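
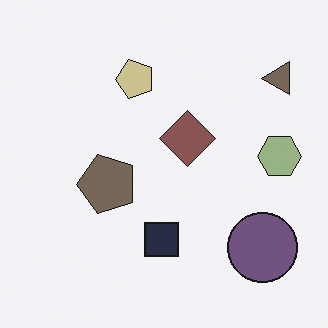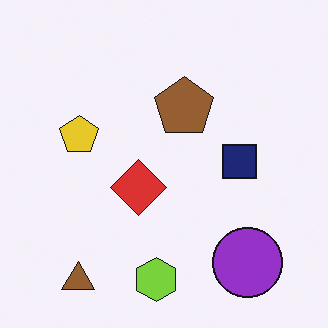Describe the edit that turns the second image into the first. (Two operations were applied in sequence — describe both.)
Heavily desaturated, then transposed (reflected across the top-left ↔ bottom-right diagonal).

All colors are more muted and greyish — a global saturation change. Shapes have swapped their row and column positions — what was in the top-right is now in the bottom-left — a diagonal reflection.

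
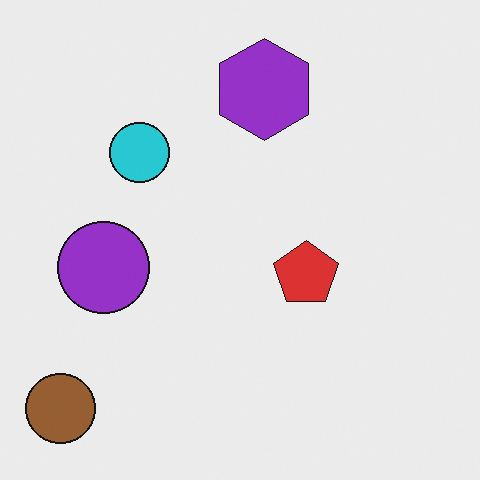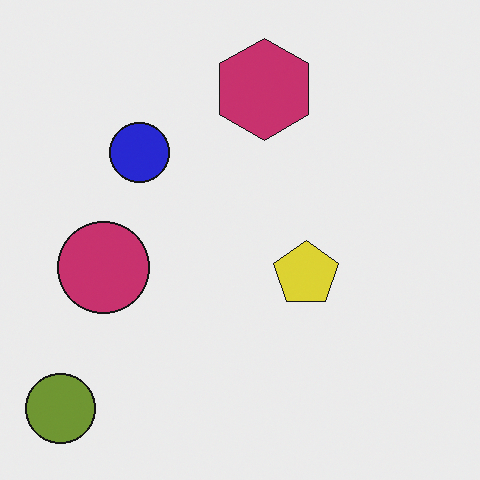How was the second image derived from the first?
The second image is the first hue-shifted by a small amount.

Every shape's color has rotated by the same amount around the hue wheel — a uniform hue shift.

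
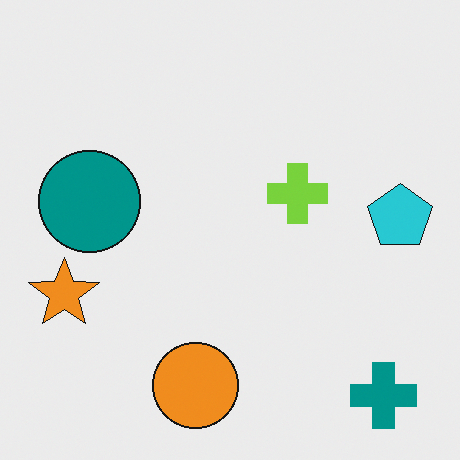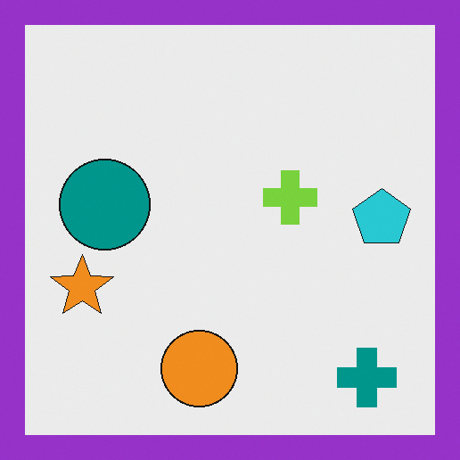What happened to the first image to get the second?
The transformation is: framed with a purple border.

A solid purple frame runs around the edge of the second image, with the content slightly shrunk inside it.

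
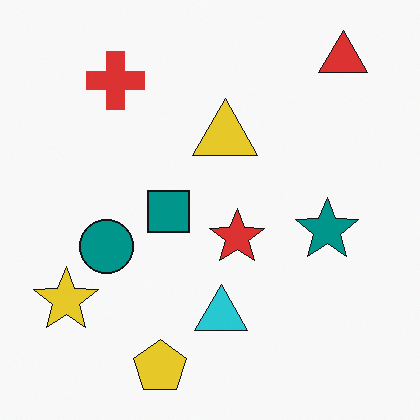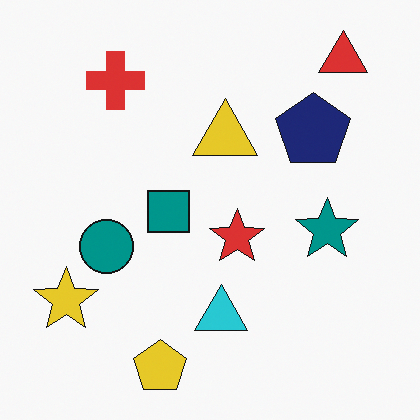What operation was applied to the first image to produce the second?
The transformation is: overlaid with an additional navy pentagon.

A navy pentagon appears in the second image that is absent from the first.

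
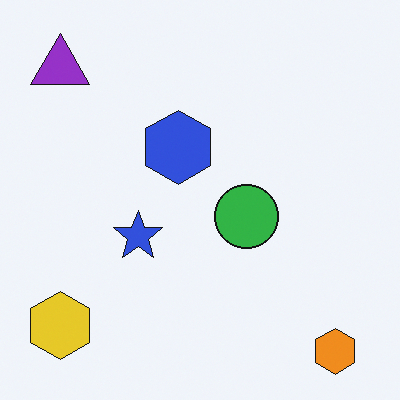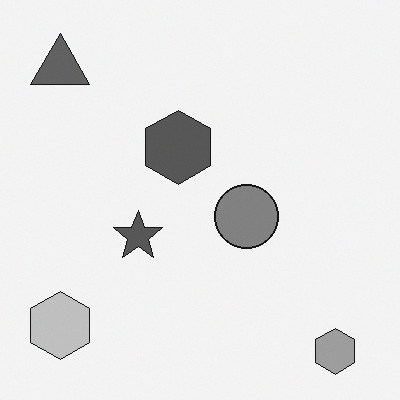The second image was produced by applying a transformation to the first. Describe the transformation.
The second image is the first converted to grayscale.

All color is removed — every shape is now a shade of grey.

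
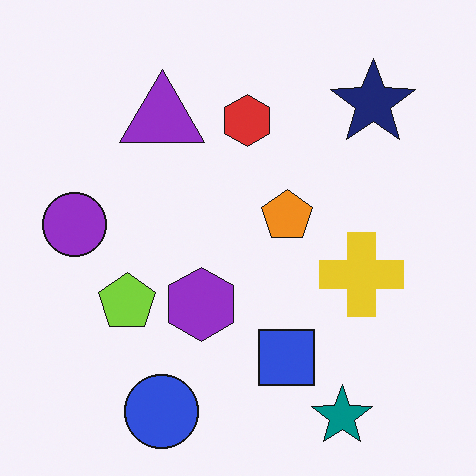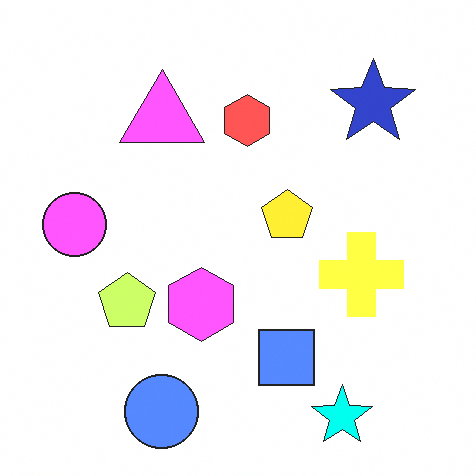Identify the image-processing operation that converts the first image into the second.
This is the original image brightened a lot.

Every pixel — background and shapes alike — is uniformly brightened.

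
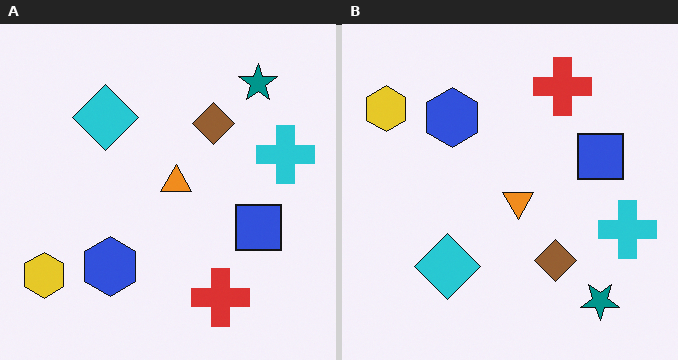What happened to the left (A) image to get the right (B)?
This is the original image flipped vertically (top ↔ bottom).

The teal star is in the top-right of the left (A) image and the bottom-right of the right (B) — shapes on opposite sides of the horizontal midline have swapped in a mirror flip.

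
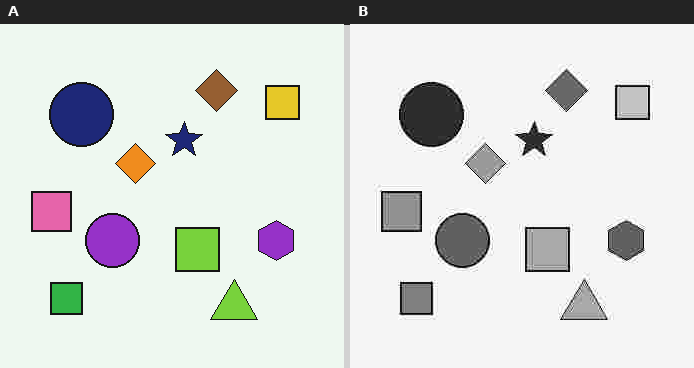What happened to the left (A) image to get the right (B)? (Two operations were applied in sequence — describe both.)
The image was converted to grayscale, then heavily JPEG-compressed with obvious blocking artifacts.

All color is removed — every shape is now a shade of grey. Blocky 8×8 compression artifacts appear around shape edges and the flat background shows ringing — characteristic JPEG degradation.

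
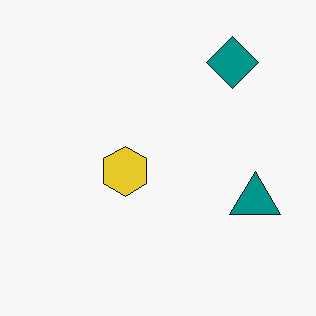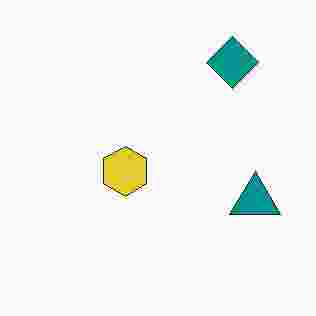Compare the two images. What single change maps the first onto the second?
It was heavily JPEG-compressed with obvious blocking artifacts.

Blocky 8×8 compression artifacts appear around shape edges and the flat background shows ringing — characteristic JPEG degradation.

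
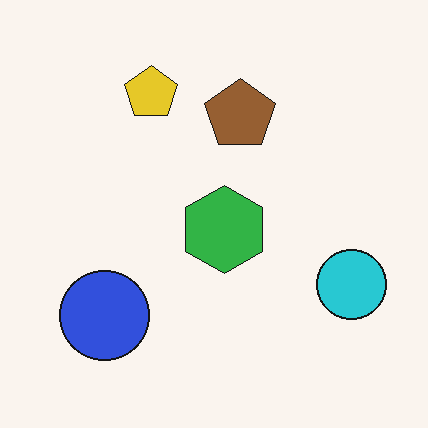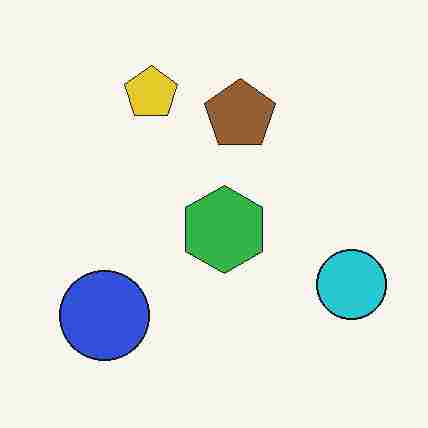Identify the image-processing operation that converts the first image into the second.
The second image is the first heavily JPEG-compressed with obvious blocking artifacts.

Blocky 8×8 compression artifacts appear around shape edges and the flat background shows ringing — characteristic JPEG degradation.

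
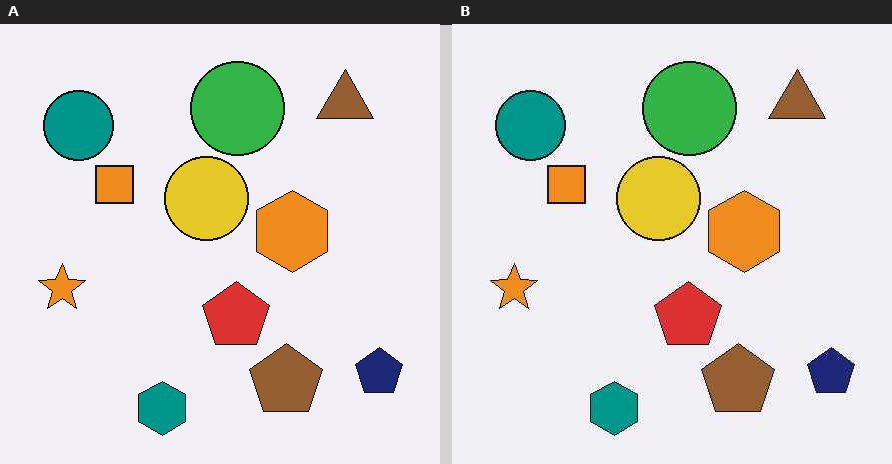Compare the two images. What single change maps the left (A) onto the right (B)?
Given moderate JPEG compression.

Blocky 8×8 compression artifacts appear around shape edges and the flat background shows ringing — characteristic JPEG degradation.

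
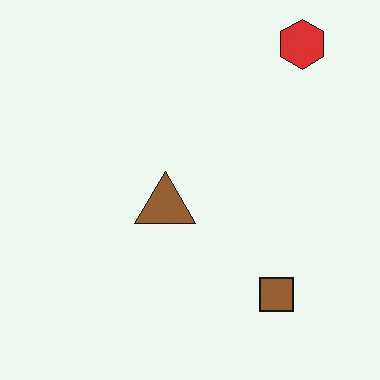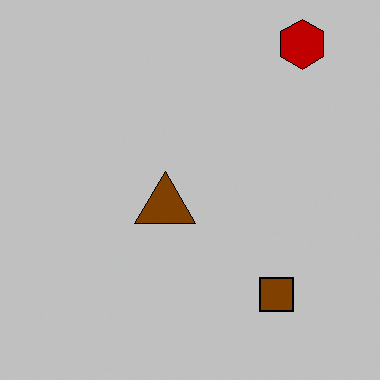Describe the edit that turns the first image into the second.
The second image is the first aggressively posterized.

Each flat color has snapped to a coarser quantized level — most visibly, the near-white background has dropped to a flat grey.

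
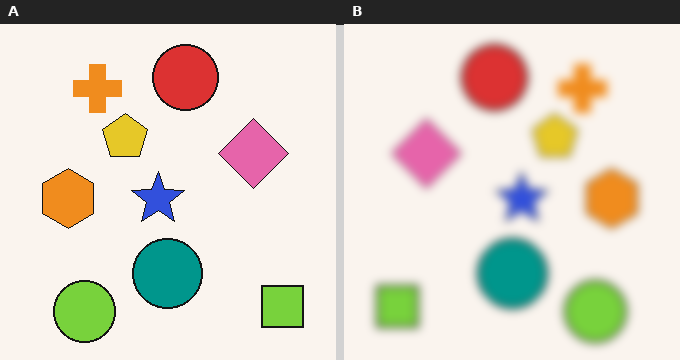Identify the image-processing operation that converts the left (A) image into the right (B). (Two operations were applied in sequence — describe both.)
The transformation is: moderately blurred, then flipped horizontally (left ↔ right).

Shape edges and outlines are uniformly softened across the whole image. The lime square is in the bottom-right of the left (A) image and the bottom-left of the right (B) — shapes on opposite sides of the vertical midline have swapped in a mirror flip.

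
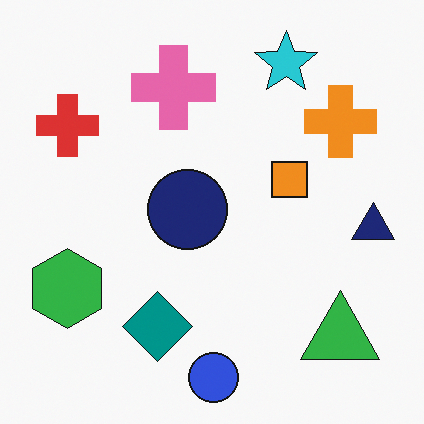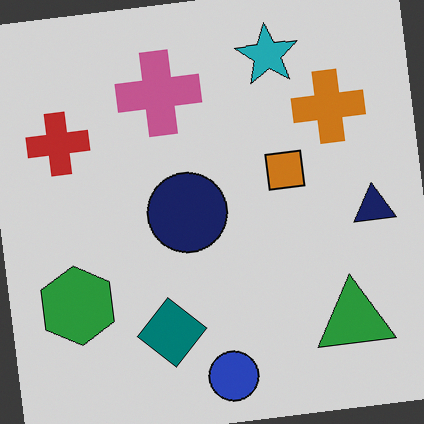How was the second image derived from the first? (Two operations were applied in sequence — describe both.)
The transformation is: rotated counter-clockwise by a slight angle, then slightly darkened.

Every shape is tilted by the same angle and the image corners show triangular fill wedges — a whole-image rotation by a non-right angle. Every pixel — background and shapes alike — is uniformly darkened.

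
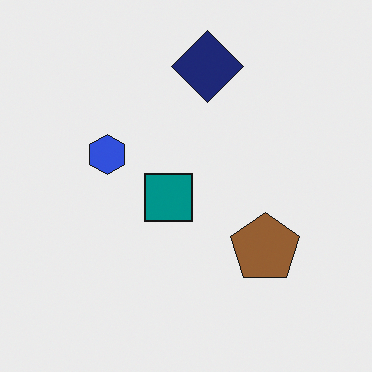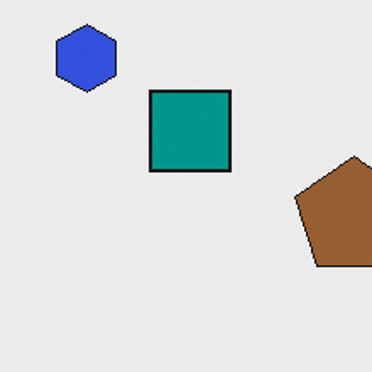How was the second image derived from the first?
The image was cropped to a noticeably smaller region and rescaled.

The visible shapes are larger and the field of view is narrower; shapes near the original edges may be partly or wholly outside the frame — a crop-and-rescale.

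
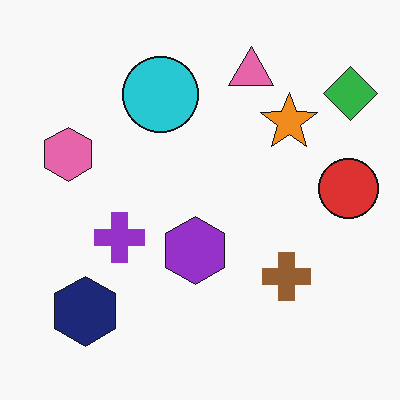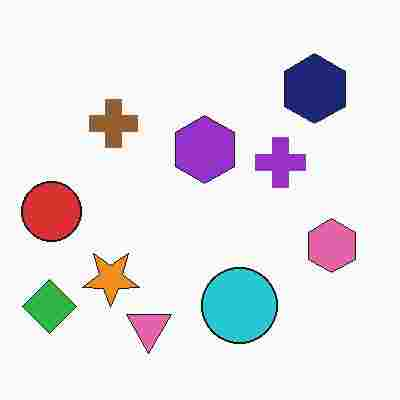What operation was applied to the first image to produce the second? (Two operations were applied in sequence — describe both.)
It was rotated 180°, then degraded with heavy JPEG compression.

The green diamond sits in the top-right of the first image and the bottom-left of the second — consistent with a whole-image 180° rotation. Blocky 8×8 compression artifacts appear around shape edges and the flat background shows ringing — characteristic JPEG degradation.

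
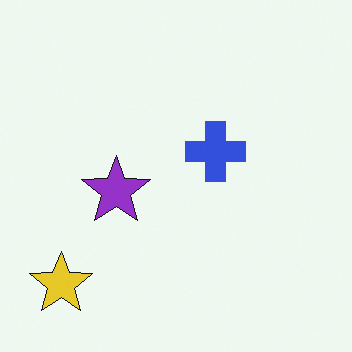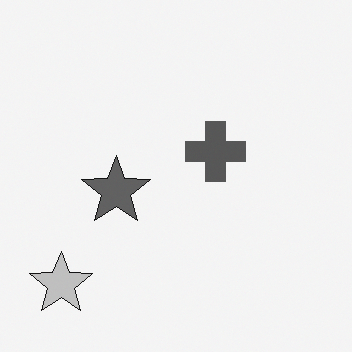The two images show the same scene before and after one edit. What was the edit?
This is the original image converted to grayscale.

All color is removed — every shape is now a shade of grey.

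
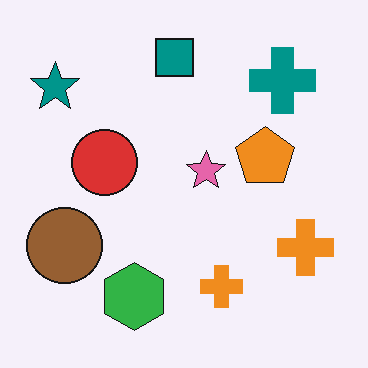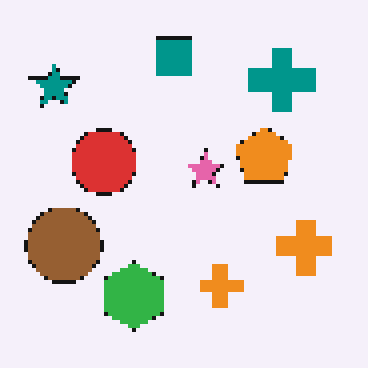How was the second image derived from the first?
This is the original image lightly pixelated (a mild mosaic effect).

Shapes are reduced to large square blocks; fine edges and outlines are lost — a downscale-then-upscale (mosaic) effect.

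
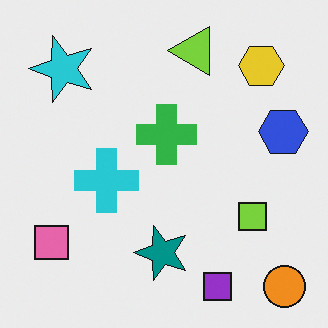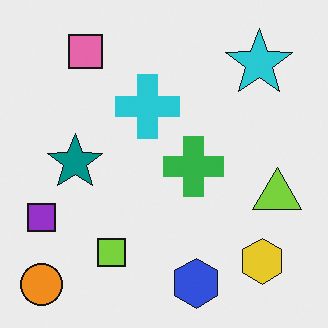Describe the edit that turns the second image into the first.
The first image is the second rotated 90° counter-clockwise.

The orange circle sits in the bottom-left of the second image and the bottom-right of the first — consistent with a whole-image 90° counter-clockwise rotation.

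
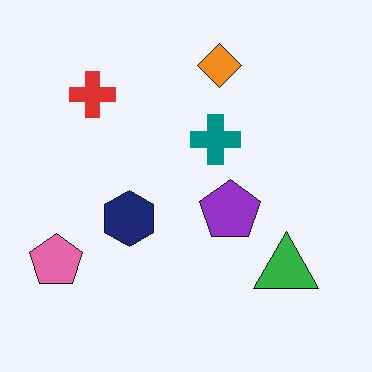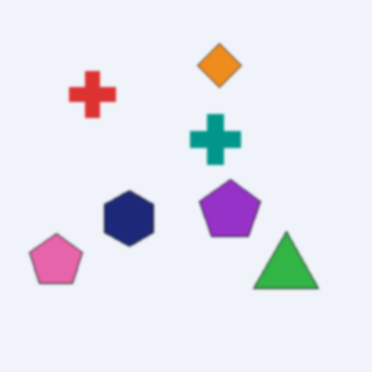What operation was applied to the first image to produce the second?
The second image is the first lightly blurred.

Shape edges and outlines are uniformly softened across the whole image.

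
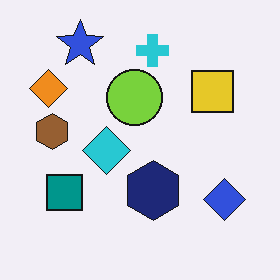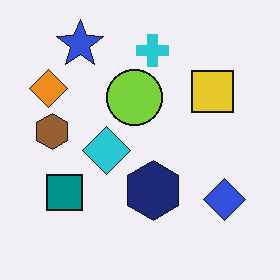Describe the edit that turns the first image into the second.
This is the original image given moderate JPEG compression.

Blocky 8×8 compression artifacts appear around shape edges and the flat background shows ringing — characteristic JPEG degradation.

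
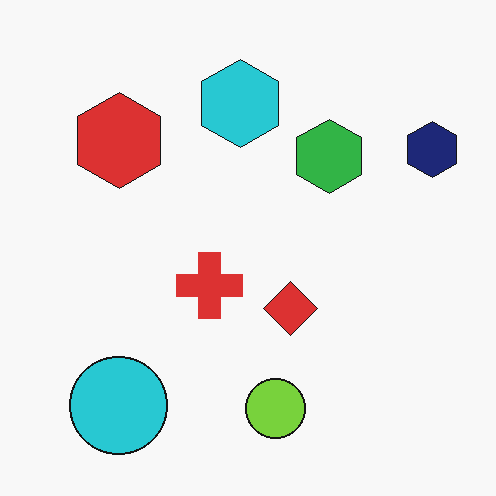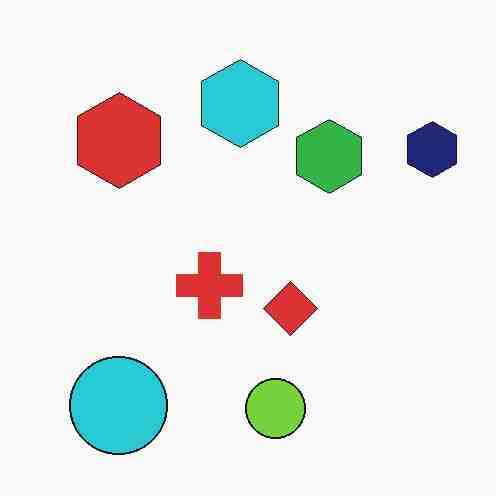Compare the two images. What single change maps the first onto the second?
This is the original image heavily JPEG-compressed with obvious blocking artifacts.

Blocky 8×8 compression artifacts appear around shape edges and the flat background shows ringing — characteristic JPEG degradation.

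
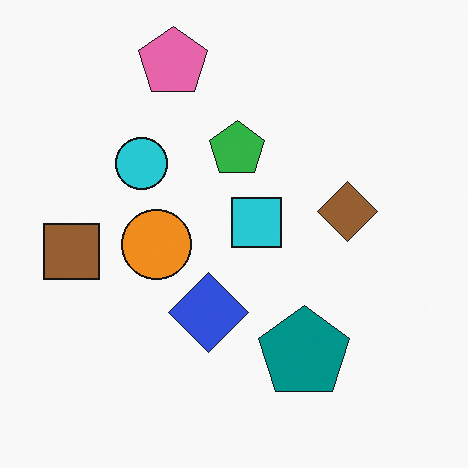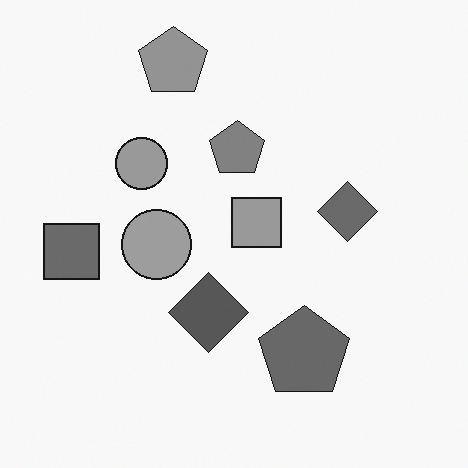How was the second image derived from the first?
Converted to grayscale.

All color is removed — every shape is now a shade of grey.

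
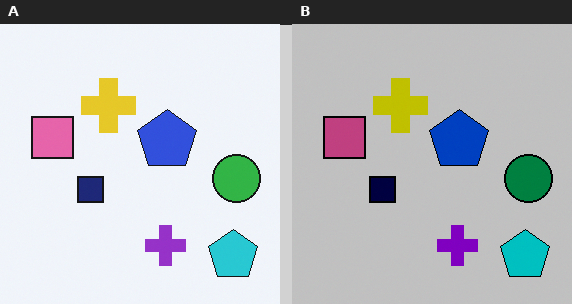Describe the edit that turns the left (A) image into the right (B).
The right (B) image is the left (A) aggressively posterized.

Each flat color has snapped to a coarser quantized level — most visibly, the near-white background has dropped to a flat grey.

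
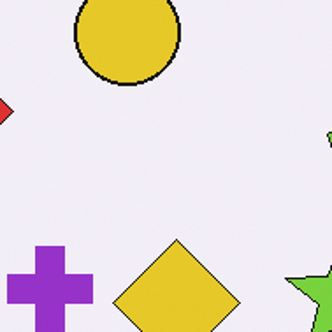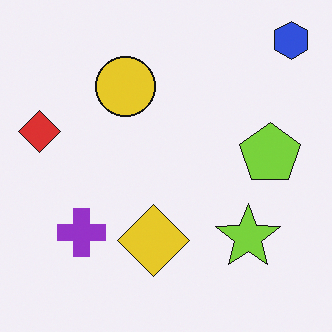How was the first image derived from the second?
Cropped to a noticeably smaller region and rescaled.

The visible shapes are larger and the field of view is narrower; shapes near the original edges may be partly or wholly outside the frame — a crop-and-rescale.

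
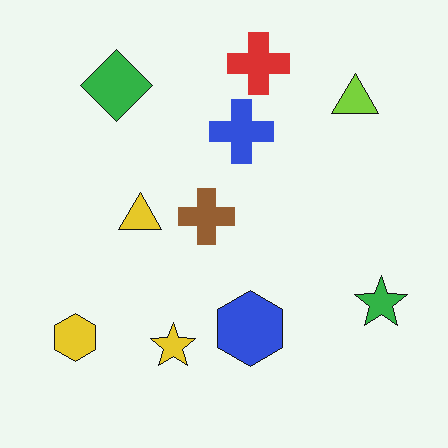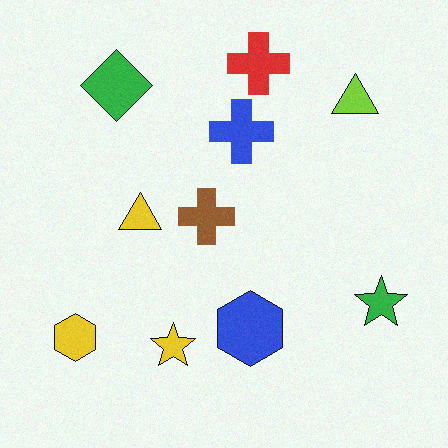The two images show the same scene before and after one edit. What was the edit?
The second image is the first degraded with subtle gaussian noise.

Random speckle covers the whole image, including the flat background.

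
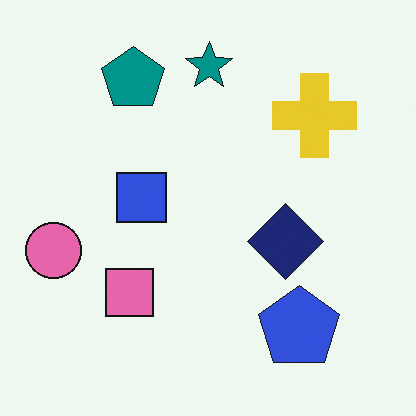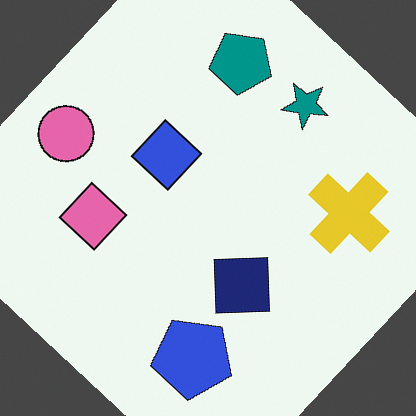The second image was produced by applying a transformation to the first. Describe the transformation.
Rotated clockwise by a large amount — several tens of degrees.

Every shape is tilted by the same angle and the image corners show triangular fill wedges — a whole-image rotation by a non-right angle.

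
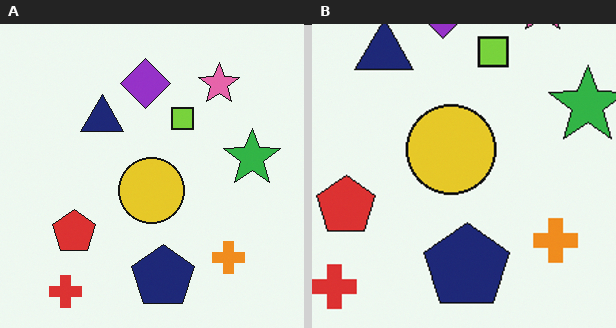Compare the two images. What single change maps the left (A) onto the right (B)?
The transformation is: cropped to a modestly smaller region and rescaled.

The visible shapes are larger and the field of view is narrower; shapes near the original edges may be partly or wholly outside the frame — a crop-and-rescale.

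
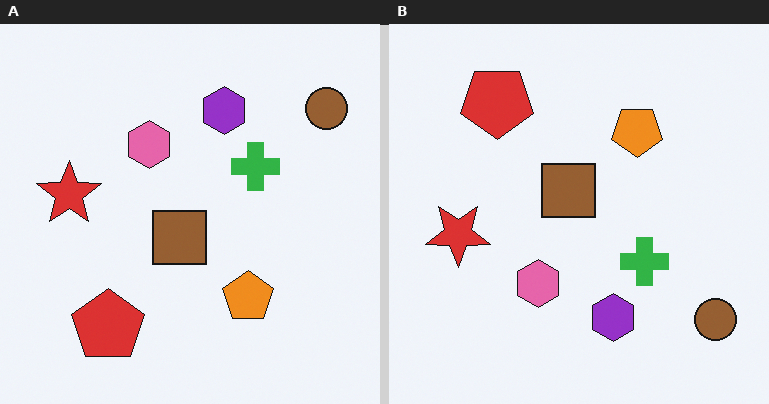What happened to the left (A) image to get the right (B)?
The image was flipped vertically (top ↔ bottom).

The red pentagon is in the bottom-left of the left (A) image and the top-left of the right (B) — shapes on opposite sides of the horizontal midline have swapped in a mirror flip.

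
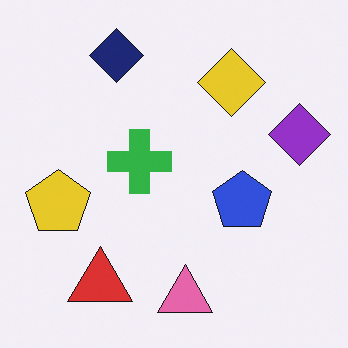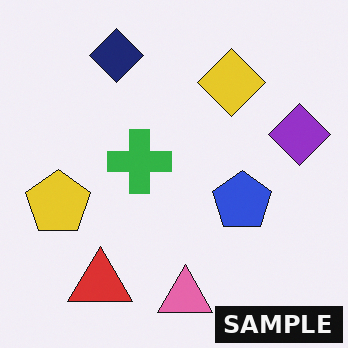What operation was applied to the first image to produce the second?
This is the original image watermarked with the text "SAMPLE" in the lower-right corner.

A dark label reading "SAMPLE" appears in the lower-right corner.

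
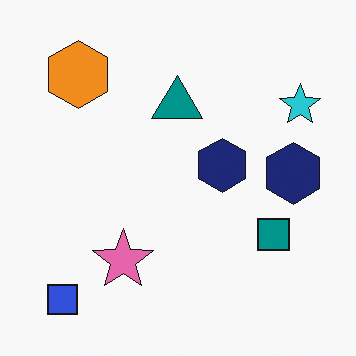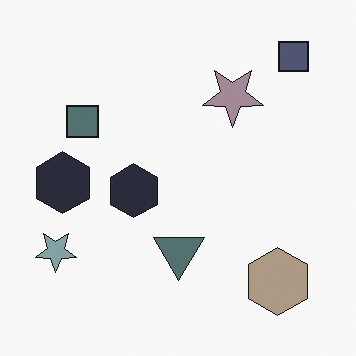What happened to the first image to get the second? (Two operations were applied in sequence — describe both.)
The second image is the first rotated 180°, then made much more muted (saturation change).

The blue square sits in the bottom-left of the first image and the top-right of the second — consistent with a whole-image 180° rotation. All colors are more muted and greyish — a global saturation change.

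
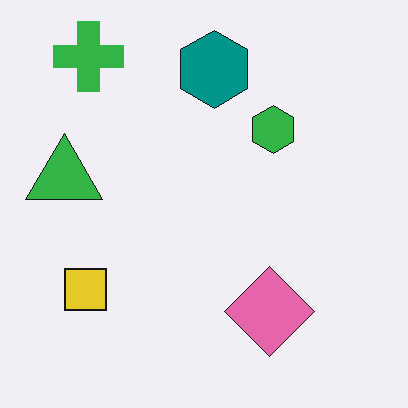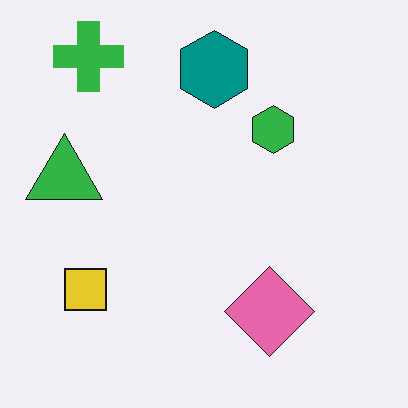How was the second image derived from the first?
This is the original image JPEG-compressed with visible artifacts.

Blocky 8×8 compression artifacts appear around shape edges and the flat background shows ringing — characteristic JPEG degradation.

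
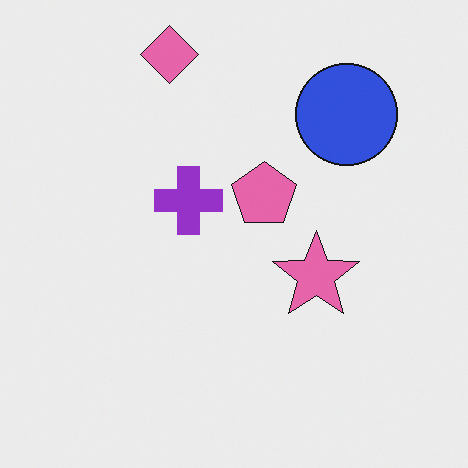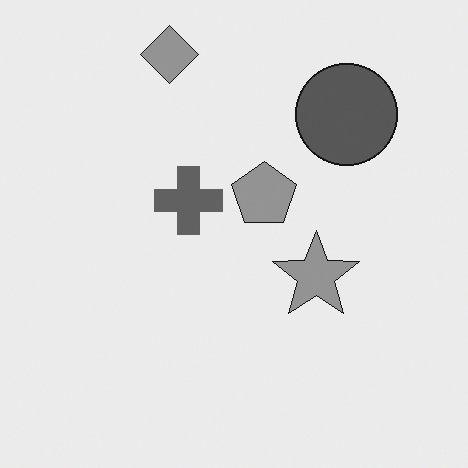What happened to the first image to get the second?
The transformation is: converted to grayscale.

All color is removed — every shape is now a shade of grey.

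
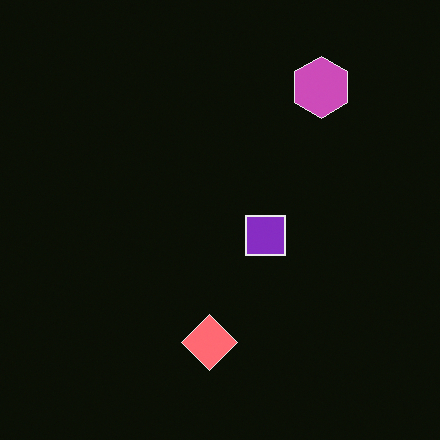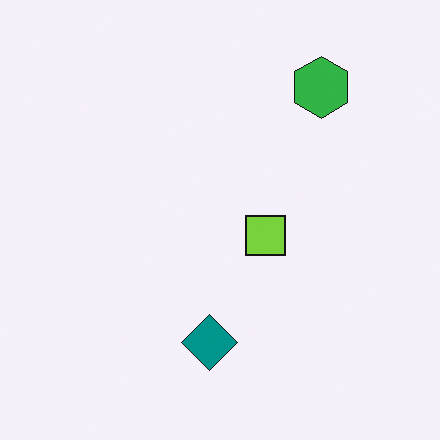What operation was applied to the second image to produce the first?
The transformation is: color-inverted (negative).

The light background has become dark and every shape's color is its complement — a photographic negative.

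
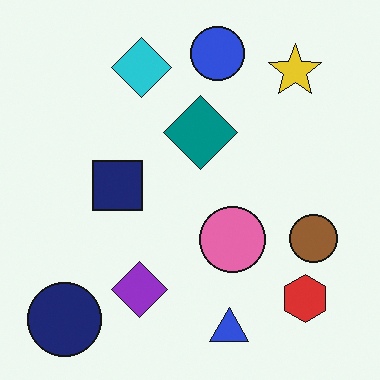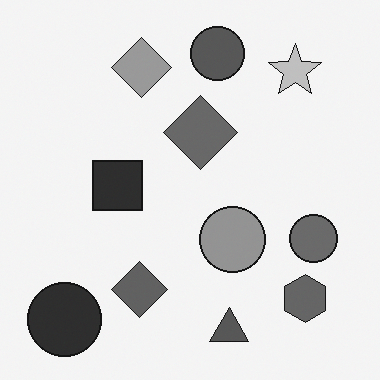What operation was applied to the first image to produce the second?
The image was converted to grayscale.

All color is removed — every shape is now a shade of grey.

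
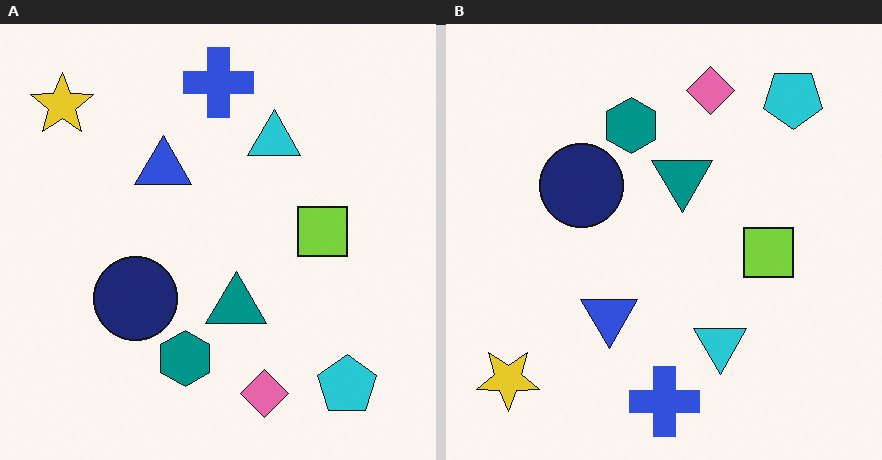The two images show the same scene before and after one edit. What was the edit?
This is the original image flipped vertically (top ↔ bottom).

The blue cross is in the top of the left (A) image and the bottom of the right (B) — shapes on opposite sides of the horizontal midline have swapped in a mirror flip.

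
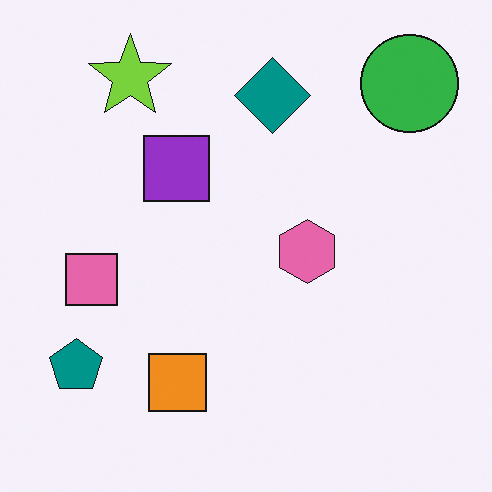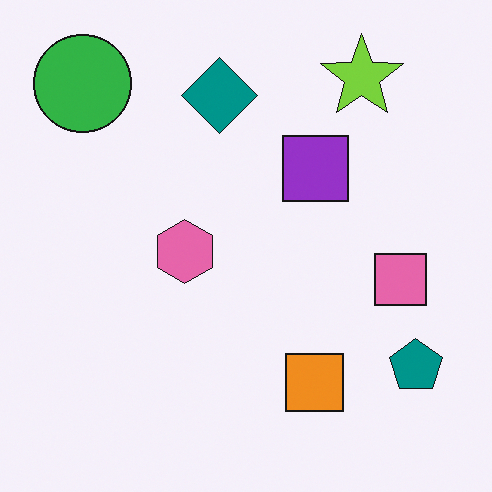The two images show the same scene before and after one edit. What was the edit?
The second image is the first flipped horizontally (left ↔ right).

The teal pentagon is in the bottom-left of the first image and the bottom-right of the second — shapes on opposite sides of the vertical midline have swapped in a mirror flip.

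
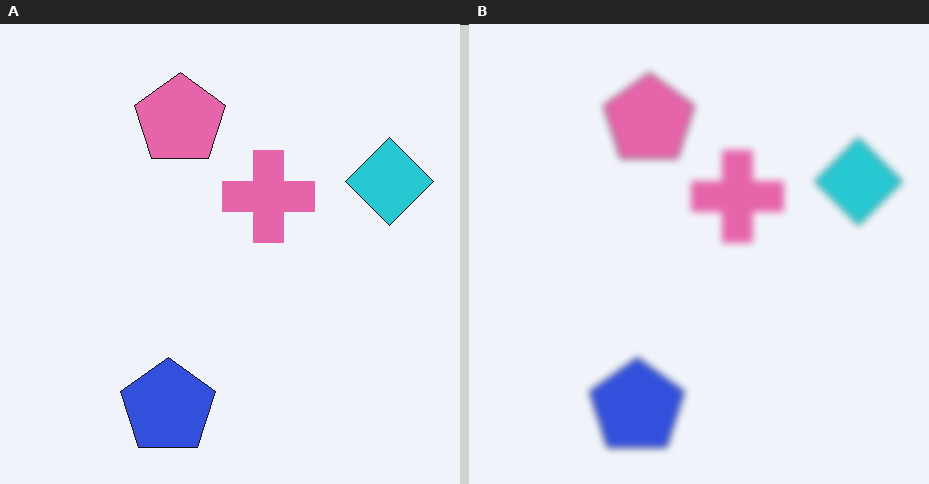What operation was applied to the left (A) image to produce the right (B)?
Moderately blurred.

Shape edges and outlines are uniformly softened across the whole image.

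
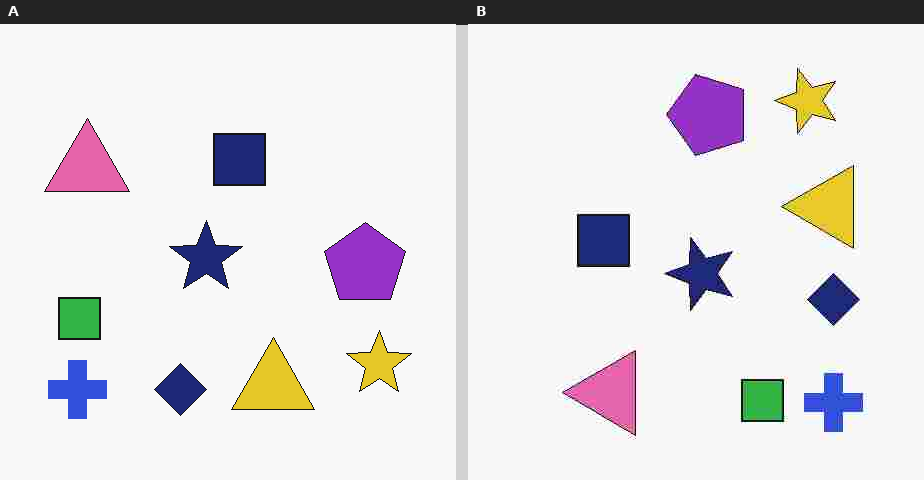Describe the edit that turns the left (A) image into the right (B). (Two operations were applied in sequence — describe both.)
This is the original image rotated 90° counter-clockwise, then heavily JPEG-compressed with obvious blocking artifacts.

The blue cross sits in the bottom-left of the left (A) image and the bottom-right of the right (B) — consistent with a whole-image 90° counter-clockwise rotation. Blocky 8×8 compression artifacts appear around shape edges and the flat background shows ringing — characteristic JPEG degradation.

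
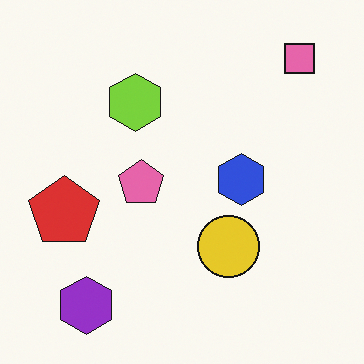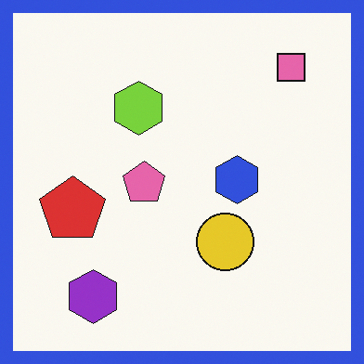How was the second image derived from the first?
Framed with a blue border.

A solid blue frame runs around the edge of the second image, with the content slightly shrunk inside it.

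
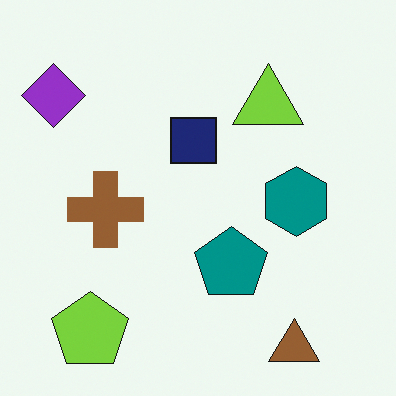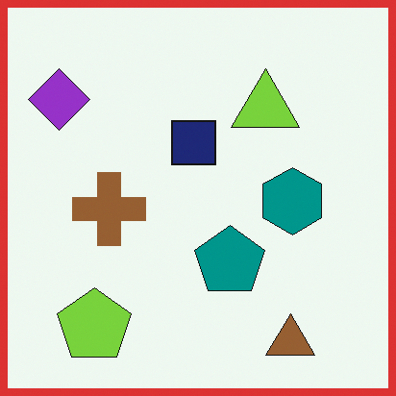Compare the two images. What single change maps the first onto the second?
The image was framed with a red border.

A solid red frame runs around the edge of the second image, with the content slightly shrunk inside it.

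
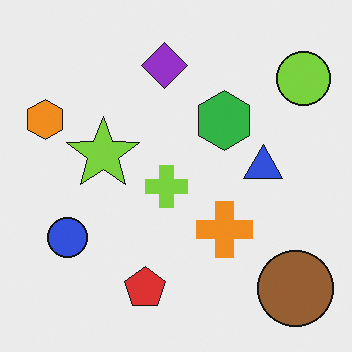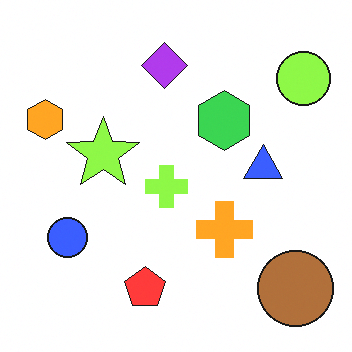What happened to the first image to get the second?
The second image is the first brightened a little.

Every pixel — background and shapes alike — is uniformly brightened.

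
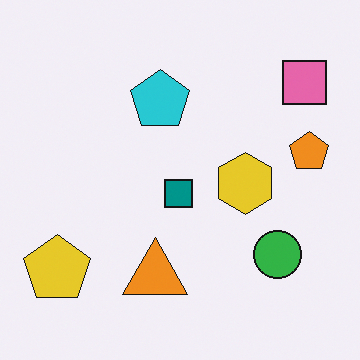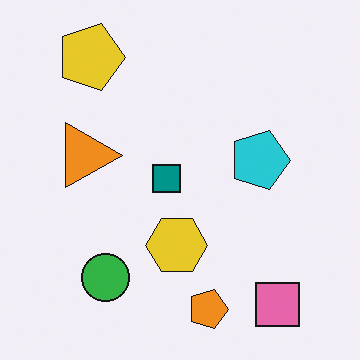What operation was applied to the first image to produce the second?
The image was rotated 90° clockwise.

The pink square sits in the top-right of the first image and the bottom-right of the second — consistent with a whole-image 90° clockwise rotation.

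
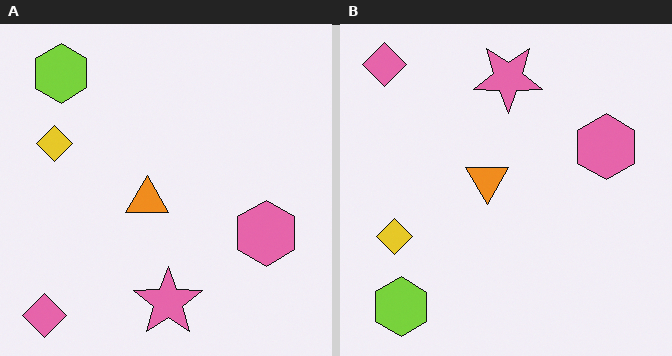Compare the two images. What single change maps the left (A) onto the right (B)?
It was flipped vertically (top ↔ bottom).

The pink diamond is in the bottom-left of the left (A) image and the top-left of the right (B) — shapes on opposite sides of the horizontal midline have swapped in a mirror flip.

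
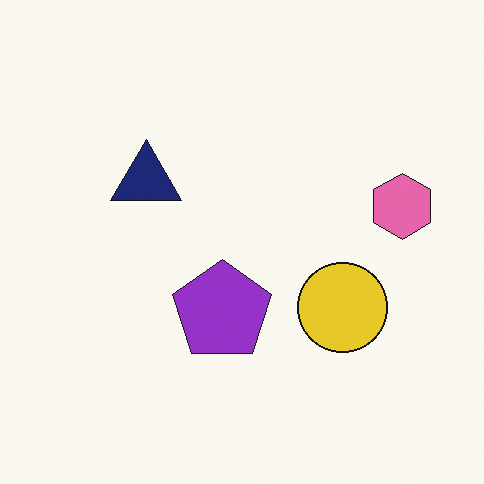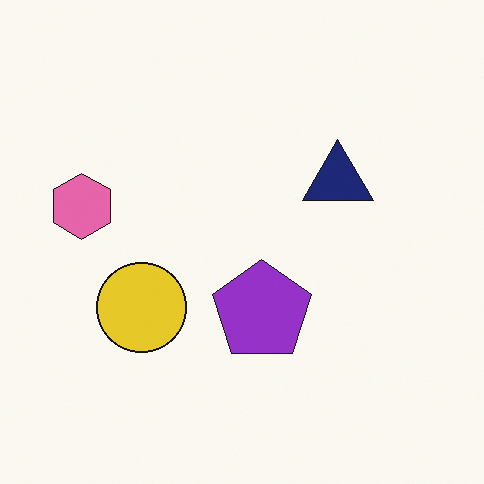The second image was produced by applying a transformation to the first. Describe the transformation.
Flipped horizontally (left ↔ right).

The pink hexagon is in the right of the first image and the left of the second — shapes on opposite sides of the vertical midline have swapped in a mirror flip.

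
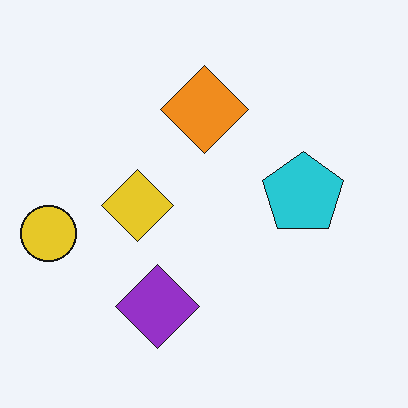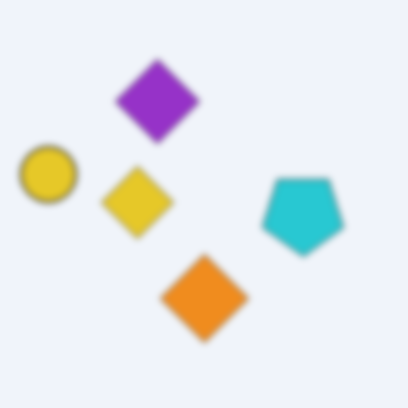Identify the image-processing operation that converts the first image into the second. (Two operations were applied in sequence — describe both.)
The transformation is: flipped vertically (top ↔ bottom), then moderately blurred.

The purple diamond is in the bottom of the first image and the top of the second — shapes on opposite sides of the horizontal midline have swapped in a mirror flip. Shape edges and outlines are uniformly softened across the whole image.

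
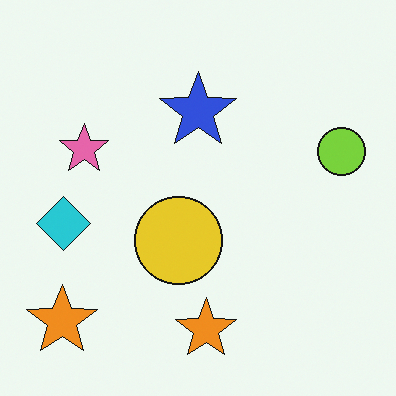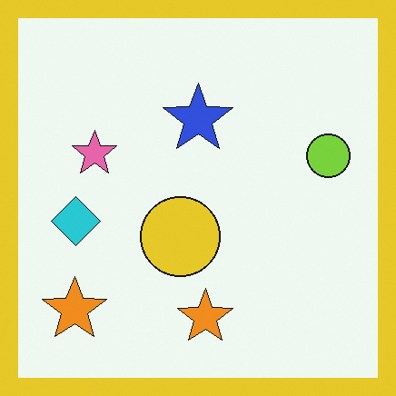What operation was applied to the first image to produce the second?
The image was framed with a yellow border.

A solid yellow frame runs around the edge of the second image, with the content slightly shrunk inside it.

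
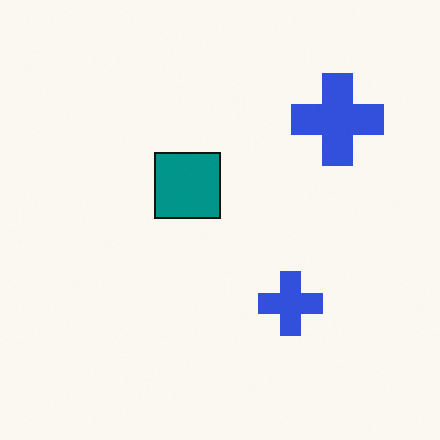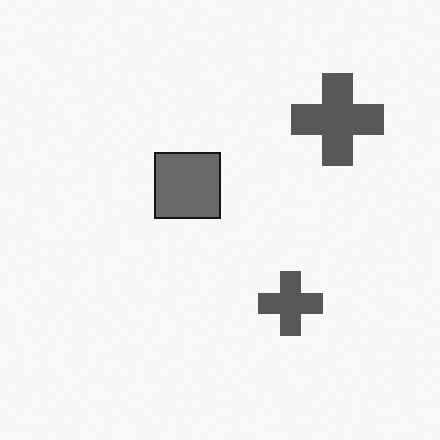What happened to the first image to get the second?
It was converted to grayscale.

All color is removed — every shape is now a shade of grey.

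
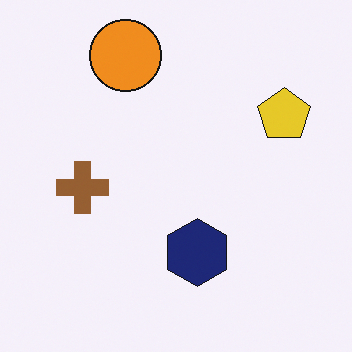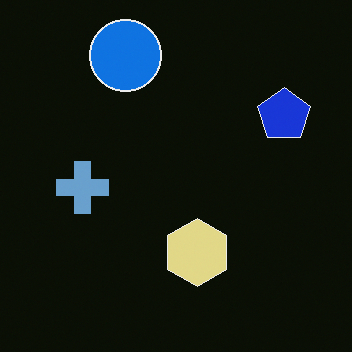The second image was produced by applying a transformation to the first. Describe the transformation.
This is the original image color-inverted (negative).

The light background has become dark and every shape's color is its complement — a photographic negative.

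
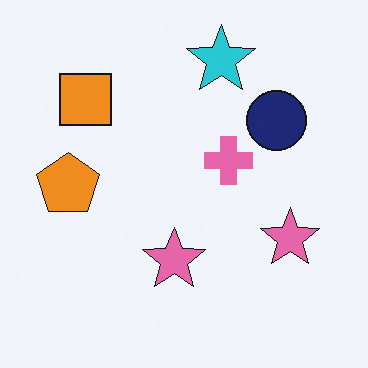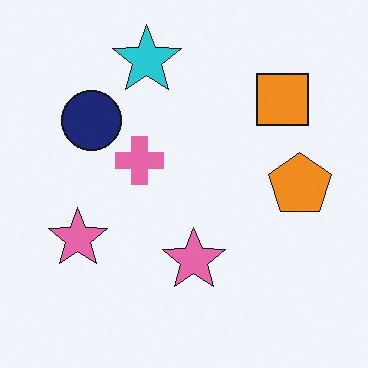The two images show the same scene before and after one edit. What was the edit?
It was flipped horizontally (left ↔ right).

The orange pentagon is in the left of the first image and the right of the second — shapes on opposite sides of the vertical midline have swapped in a mirror flip.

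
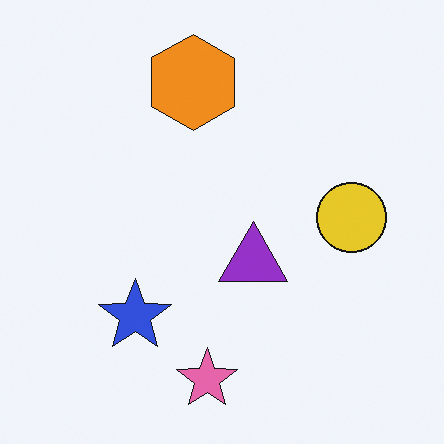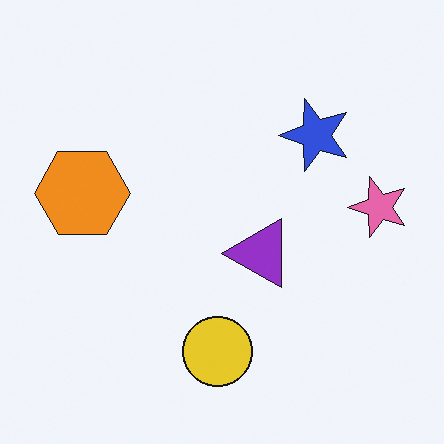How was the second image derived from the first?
The transformation is: transposed (reflected across the top-left ↔ bottom-right diagonal).

Shapes have swapped their row and column positions — what was in the top-right is now in the bottom-left — a diagonal reflection.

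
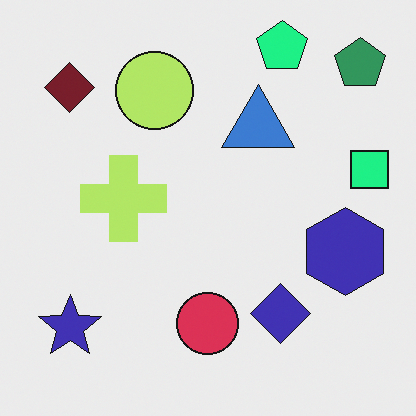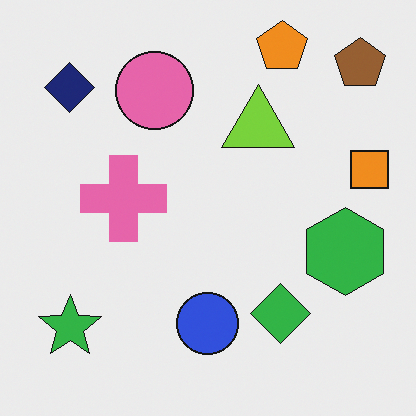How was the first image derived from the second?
The image was hue-shifted noticeably.

Every shape's color has rotated by the same amount around the hue wheel — a uniform hue shift.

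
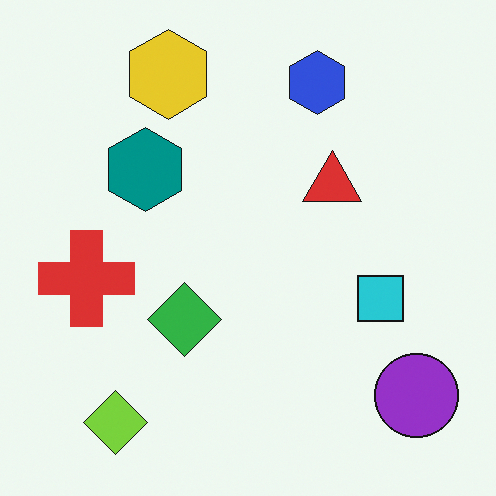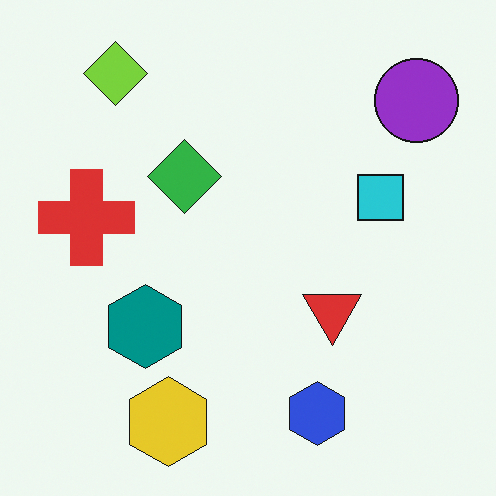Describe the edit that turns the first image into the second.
This is the original image flipped vertically (top ↔ bottom).

The lime diamond is in the bottom-left of the first image and the top-left of the second — shapes on opposite sides of the horizontal midline have swapped in a mirror flip.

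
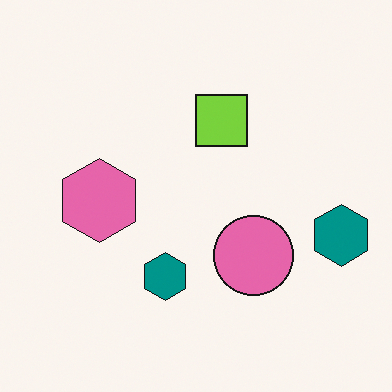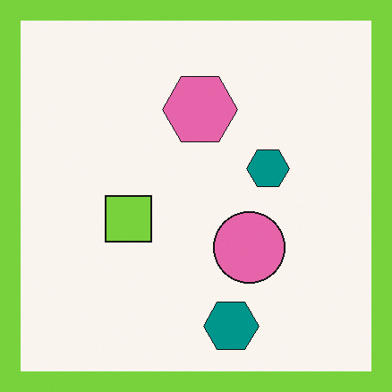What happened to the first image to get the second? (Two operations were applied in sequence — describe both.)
The second image is the first transposed (reflected across the top-left ↔ bottom-right diagonal), then framed with a lime border.

Shapes have swapped their row and column positions — what was in the top-right is now in the bottom-left — a diagonal reflection. A solid lime frame runs around the edge of the second image, with the content slightly shrunk inside it.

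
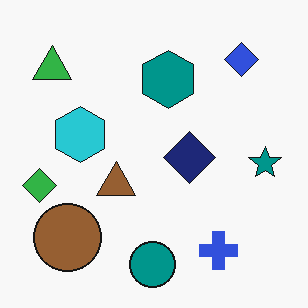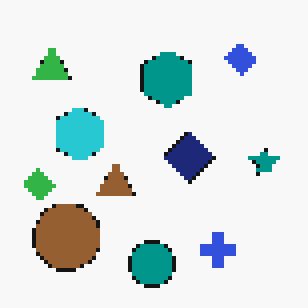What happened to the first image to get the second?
The transformation is: mildly pixelated.

Shapes are reduced to large square blocks; fine edges and outlines are lost — a downscale-then-upscale (mosaic) effect.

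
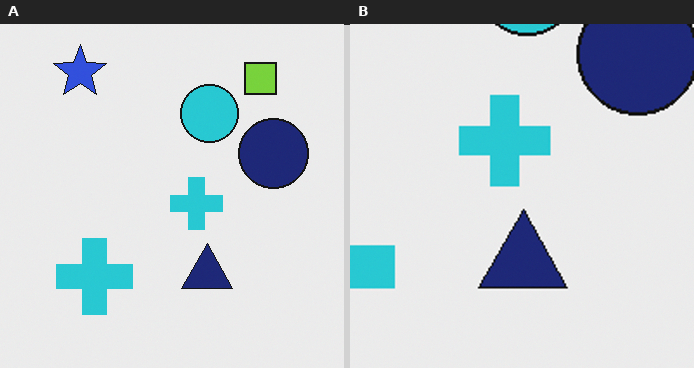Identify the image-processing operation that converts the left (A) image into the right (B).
The right (B) image is the left (A) cropped to a noticeably smaller region and rescaled.

The visible shapes are larger and the field of view is narrower; shapes near the original edges may be partly or wholly outside the frame — a crop-and-rescale.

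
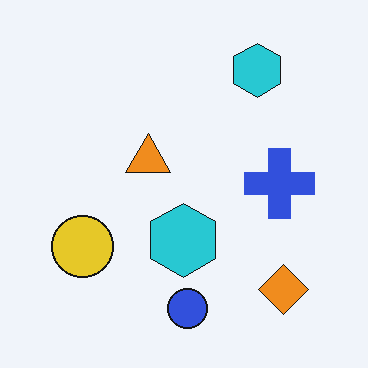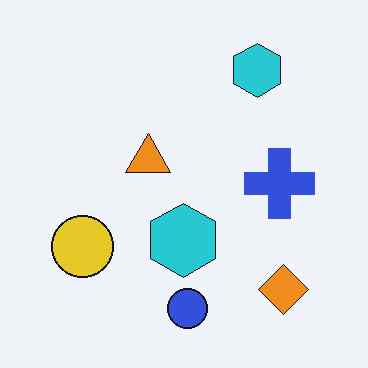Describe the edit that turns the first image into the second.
The transformation is: given moderate JPEG compression.

Blocky 8×8 compression artifacts appear around shape edges and the flat background shows ringing — characteristic JPEG degradation.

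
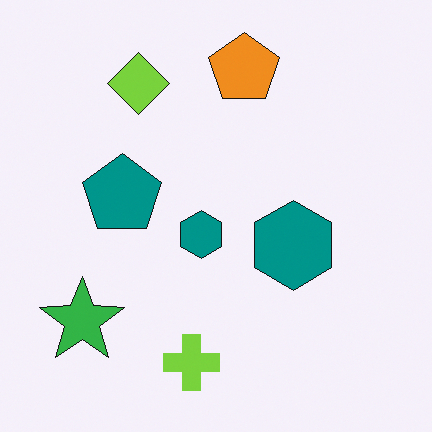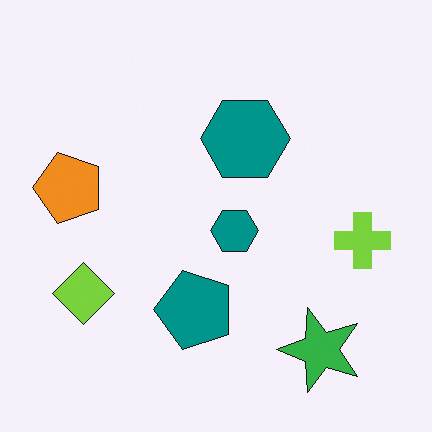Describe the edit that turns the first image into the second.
Rotated 90° counter-clockwise.

The green star sits in the bottom-left of the first image and the bottom-right of the second — consistent with a whole-image 90° counter-clockwise rotation.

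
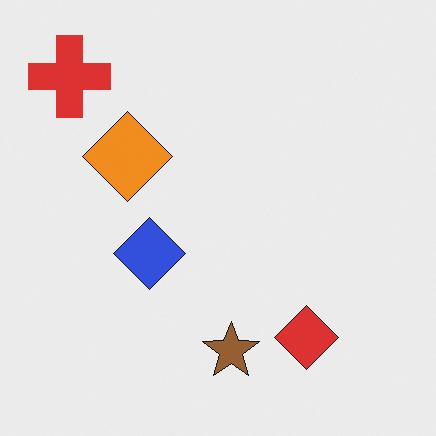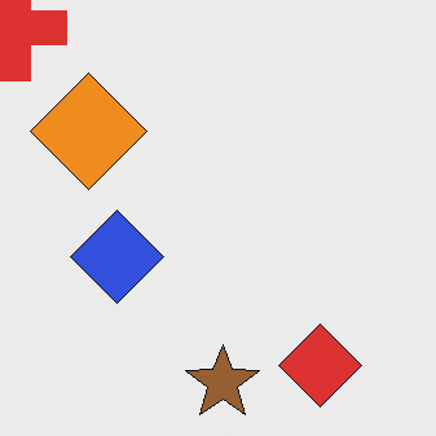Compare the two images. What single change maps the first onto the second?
This is the original image cropped to a modestly smaller region and rescaled.

The visible shapes are larger and the field of view is narrower; shapes near the original edges may be partly or wholly outside the frame — a crop-and-rescale.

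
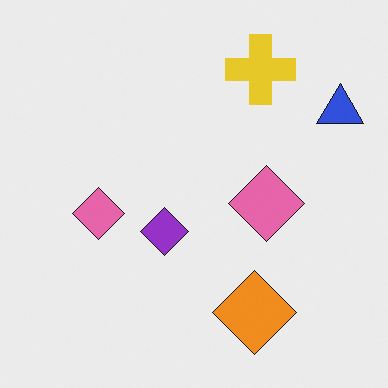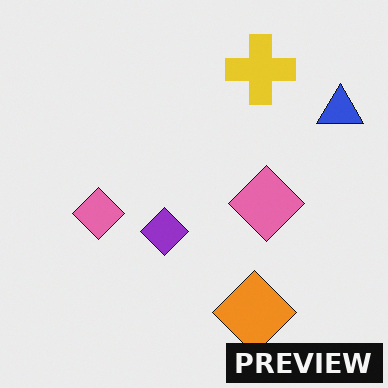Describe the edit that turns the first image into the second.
Watermarked with the text "PREVIEW" in the lower-right corner.

A dark label reading "PREVIEW" appears in the lower-right corner.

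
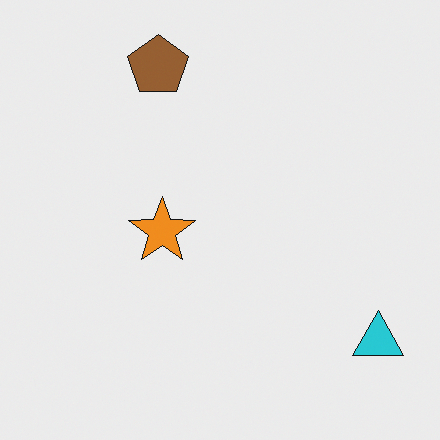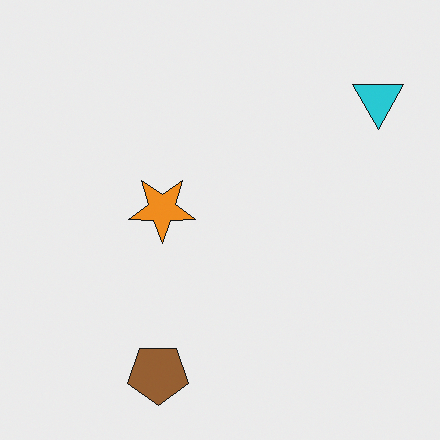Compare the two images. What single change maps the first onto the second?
Flipped vertically (top ↔ bottom).

The brown pentagon is in the top of the first image and the bottom of the second — shapes on opposite sides of the horizontal midline have swapped in a mirror flip.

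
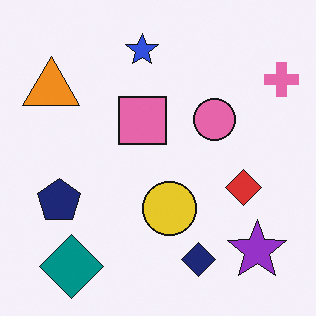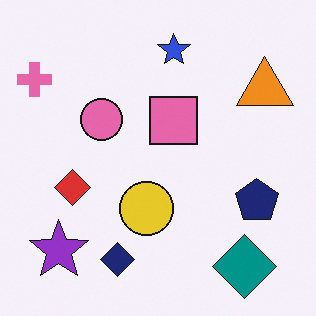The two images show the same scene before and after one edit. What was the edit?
It was flipped horizontally (left ↔ right).

The pink cross is in the top-right of the first image and the top-left of the second — shapes on opposite sides of the vertical midline have swapped in a mirror flip.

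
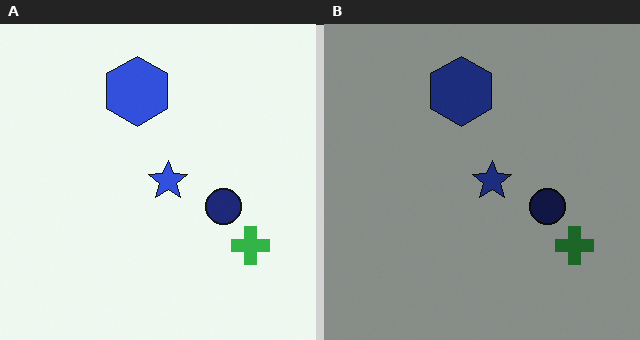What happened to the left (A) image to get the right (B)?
The image was substantially darkened.

Every pixel — background and shapes alike — is uniformly darkened.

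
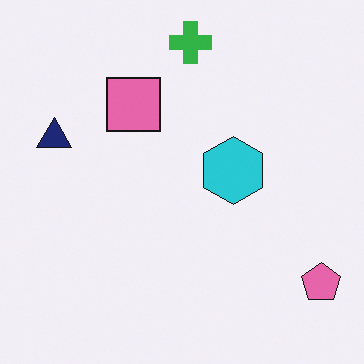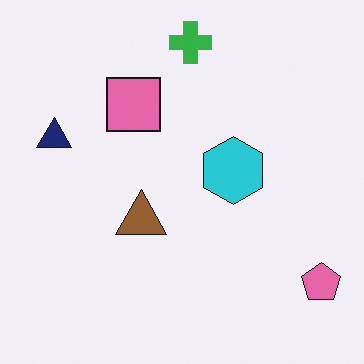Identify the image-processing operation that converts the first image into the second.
It was overlaid with an additional brown triangle.

A brown triangle appears in the second image that is absent from the first.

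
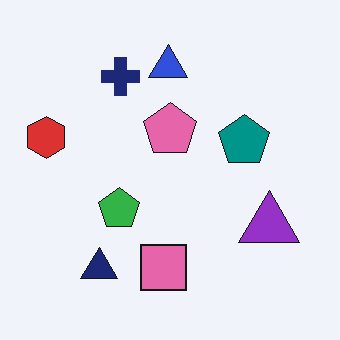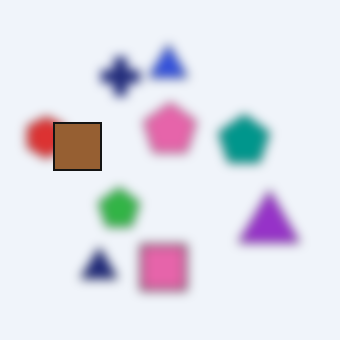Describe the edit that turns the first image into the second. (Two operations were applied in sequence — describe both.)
Heavily blurred, then overlaid with an additional brown square.

Shape edges and outlines are uniformly softened across the whole image. A brown square appears in the second image that is absent from the first.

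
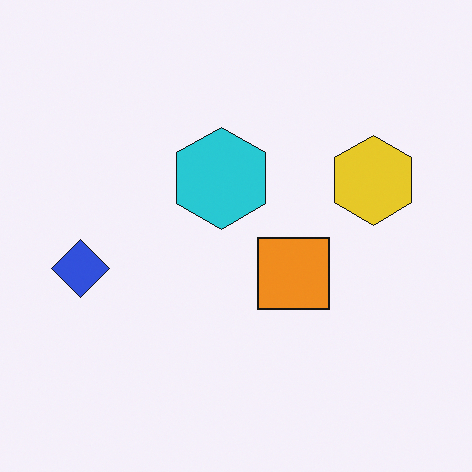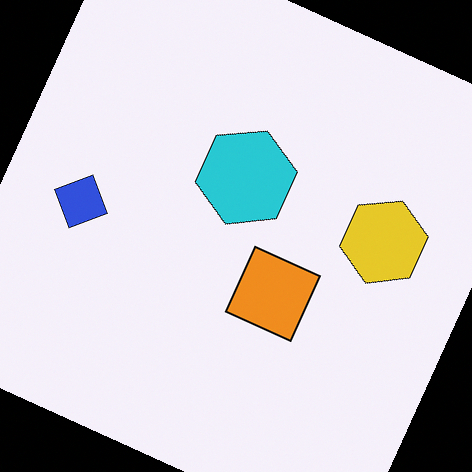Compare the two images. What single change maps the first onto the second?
It was rotated clockwise by a clearly visible amount.

Every shape is tilted by the same angle and the image corners show triangular fill wedges — a whole-image rotation by a non-right angle.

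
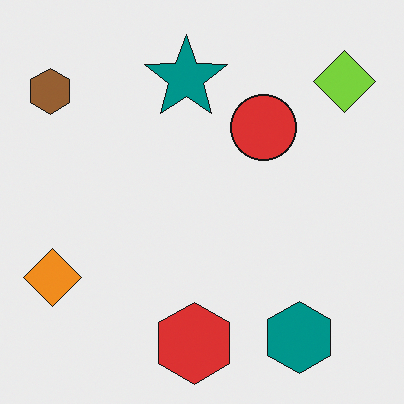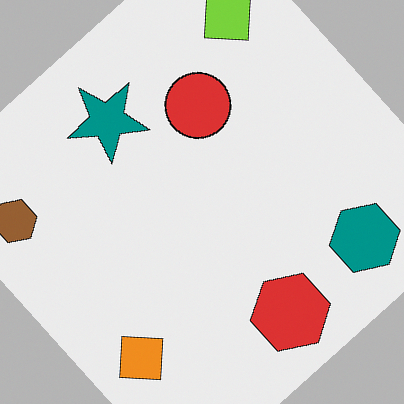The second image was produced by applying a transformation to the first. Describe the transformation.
This is the original image rotated counter-clockwise by a large amount — several tens of degrees.

Every shape is tilted by the same angle and the image corners show triangular fill wedges — a whole-image rotation by a non-right angle.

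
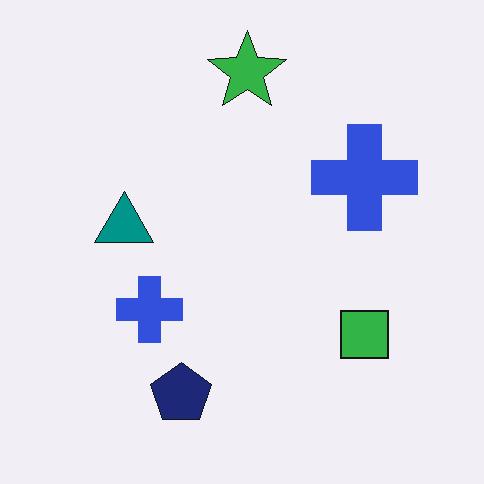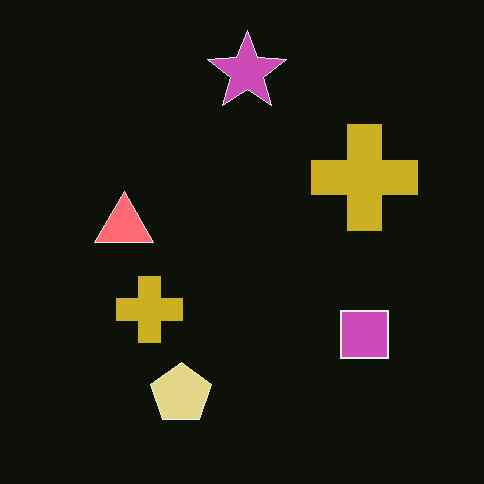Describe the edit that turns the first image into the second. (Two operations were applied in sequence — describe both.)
Color-inverted (negative), then given moderate JPEG compression.

The light background has become dark and every shape's color is its complement — a photographic negative. Blocky 8×8 compression artifacts appear around shape edges and the flat background shows ringing — characteristic JPEG degradation.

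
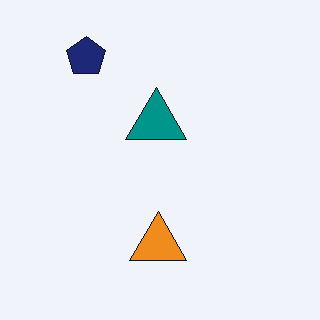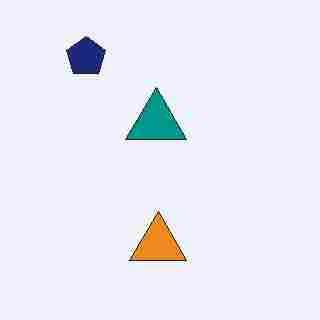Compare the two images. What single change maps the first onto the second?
The transformation is: heavily JPEG-compressed with obvious blocking artifacts.

Blocky 8×8 compression artifacts appear around shape edges and the flat background shows ringing — characteristic JPEG degradation.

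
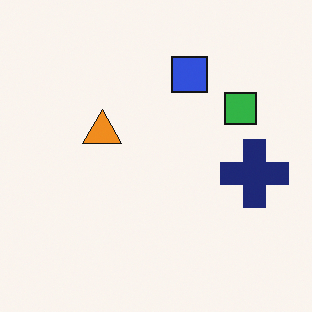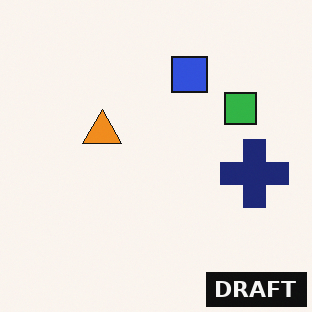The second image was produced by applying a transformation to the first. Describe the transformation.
It was watermarked with the text "DRAFT" in the lower-right corner.

A dark label reading "DRAFT" appears in the lower-right corner.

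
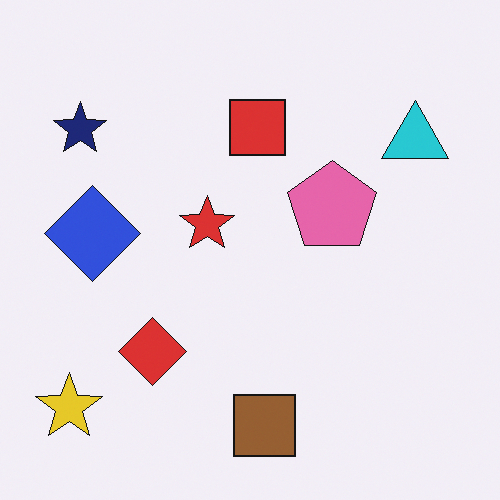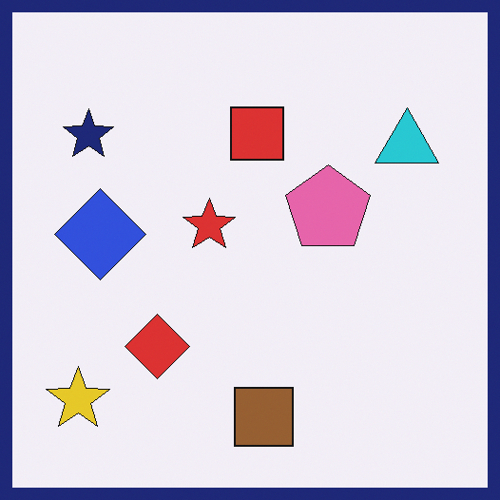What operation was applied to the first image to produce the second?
The second image is the first framed with a navy border.

A solid navy frame runs around the edge of the second image, with the content slightly shrunk inside it.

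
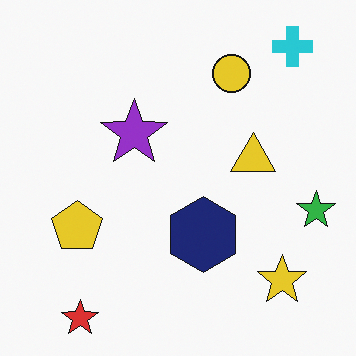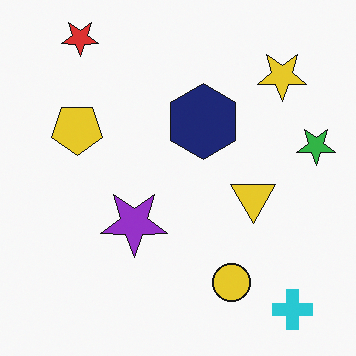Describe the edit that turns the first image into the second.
The image was flipped vertically (top ↔ bottom).

The red star is in the bottom-left of the first image and the top-left of the second — shapes on opposite sides of the horizontal midline have swapped in a mirror flip.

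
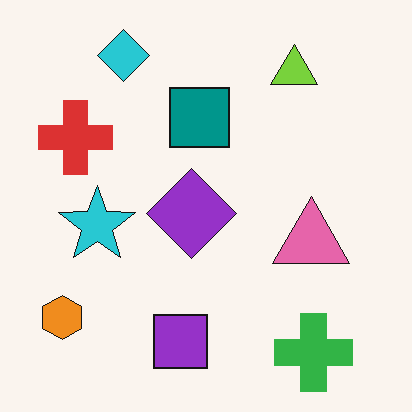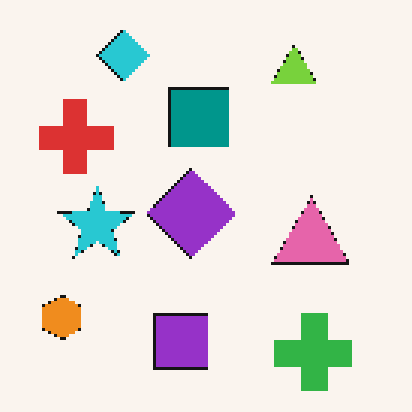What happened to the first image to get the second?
It was mildly pixelated.

Shapes are reduced to large square blocks; fine edges and outlines are lost — a downscale-then-upscale (mosaic) effect.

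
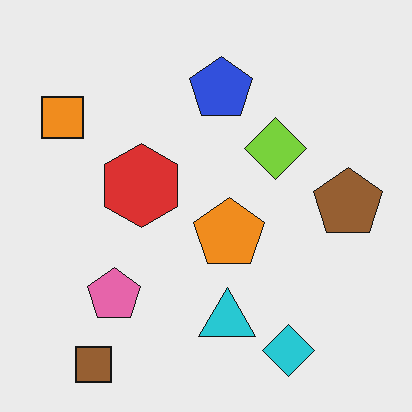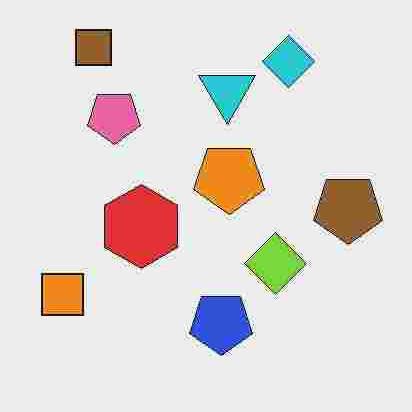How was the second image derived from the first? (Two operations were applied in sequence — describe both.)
It was degraded with heavy JPEG compression, then flipped vertically (top ↔ bottom).

Blocky 8×8 compression artifacts appear around shape edges and the flat background shows ringing — characteristic JPEG degradation. The brown square is in the bottom-left of the first image and the top-left of the second — shapes on opposite sides of the horizontal midline have swapped in a mirror flip.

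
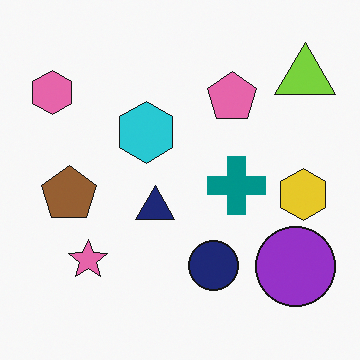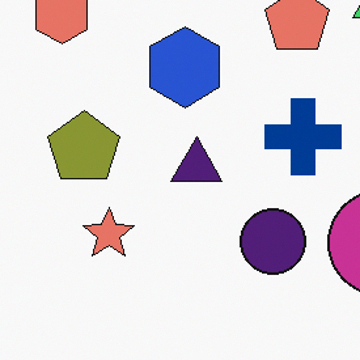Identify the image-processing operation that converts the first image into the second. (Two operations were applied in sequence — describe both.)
The transformation is: hue-shifted by a small amount, then cropped to a modestly smaller region and rescaled.

Every shape's color has rotated by the same amount around the hue wheel — a uniform hue shift. The visible shapes are larger and the field of view is narrower; shapes near the original edges may be partly or wholly outside the frame — a crop-and-rescale.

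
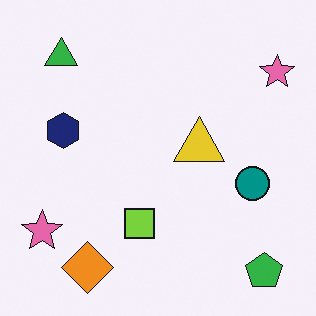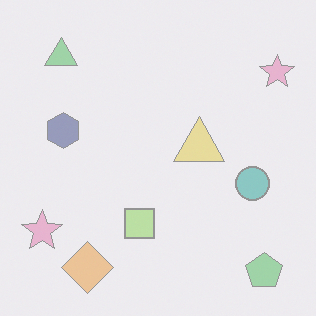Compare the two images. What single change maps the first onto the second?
Given much lower contrast.

Tones are pushed toward mid-grey across the whole image — a global contrast change.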